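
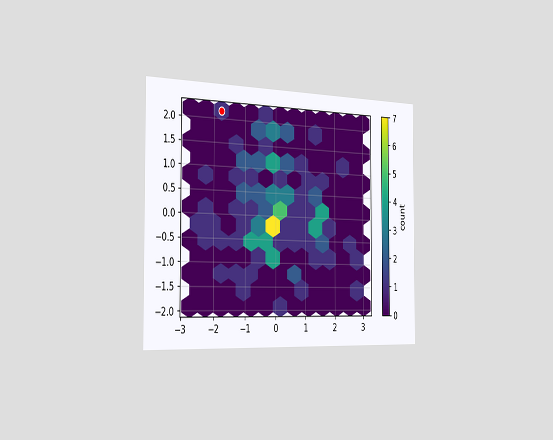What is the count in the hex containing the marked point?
1

The chart is viewed slightly from the left. The marked hex reads 1 on the colorbar.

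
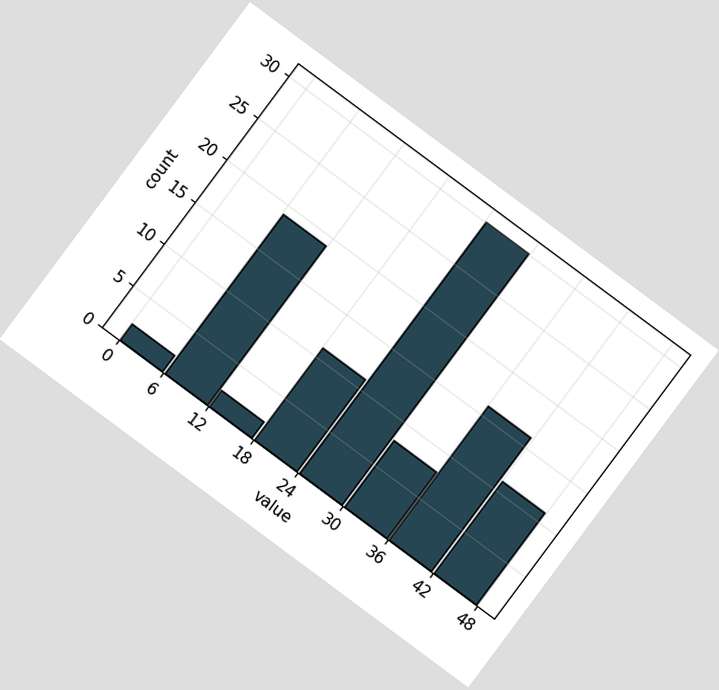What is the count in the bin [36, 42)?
16

The chart is tilted about 37° clockwise. The [36, 42) bin has height 16.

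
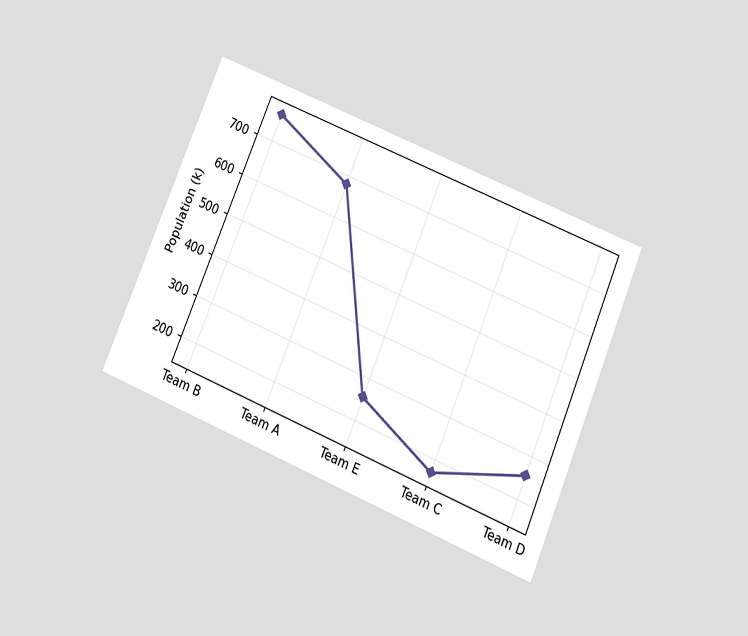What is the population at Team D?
The chart is tilted about 23° clockwise and viewed slightly from below. At Team D, the line is at 255k.

255k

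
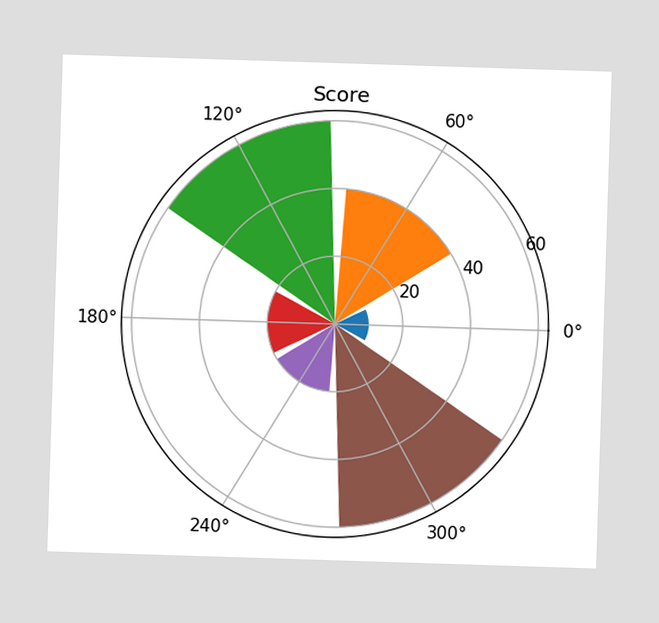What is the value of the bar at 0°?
The bar at 0° reaches 10 on the radial axis.

10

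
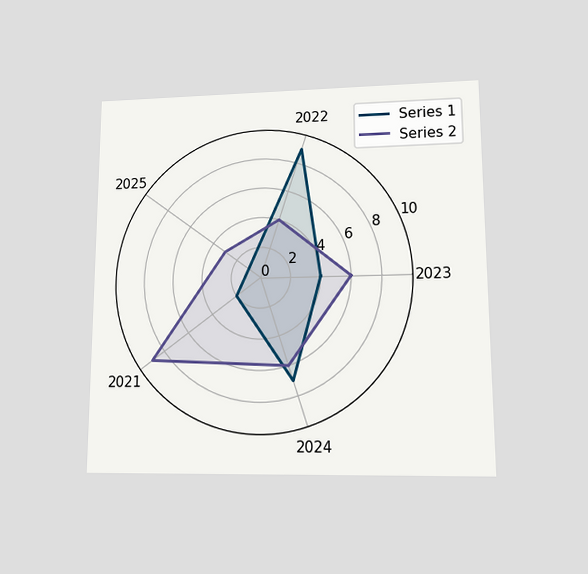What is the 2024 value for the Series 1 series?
7

The chart is viewed at a slight angle. On the 2024 axis, Series 1 reaches 7.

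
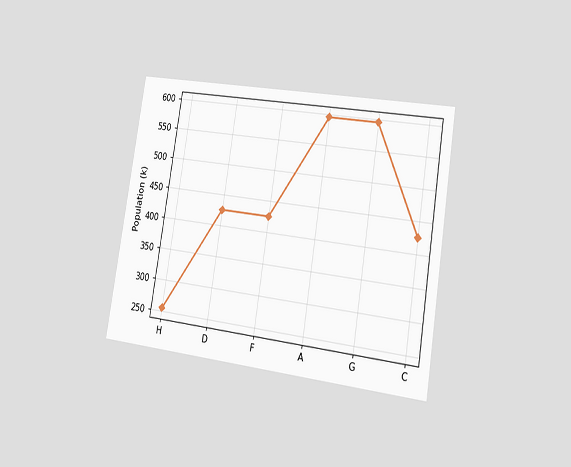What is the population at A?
595k

The chart is tilted about 9° clockwise and viewed slightly from the right. At A, the line is at 595k.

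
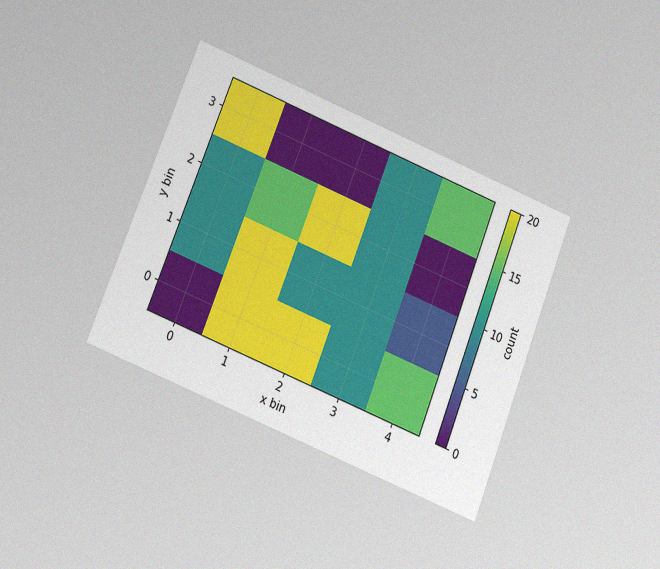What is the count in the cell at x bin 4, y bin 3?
15

The chart is tilted about 22° clockwise and viewed at a slight angle, with some photo noise. Matching the cell (4, 3) against the colorbar gives 15.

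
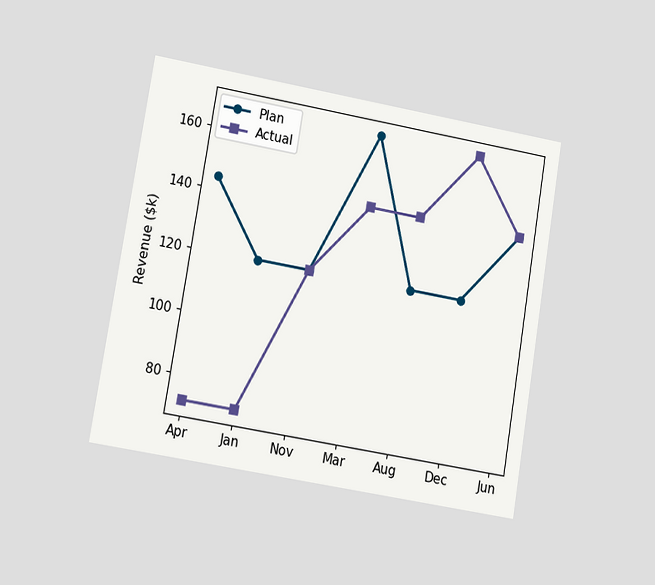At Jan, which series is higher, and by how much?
The chart is tilted about 9° clockwise and viewed at a slight angle. At Jan, Plan sits above the other line by $48k.

Plan, by $48k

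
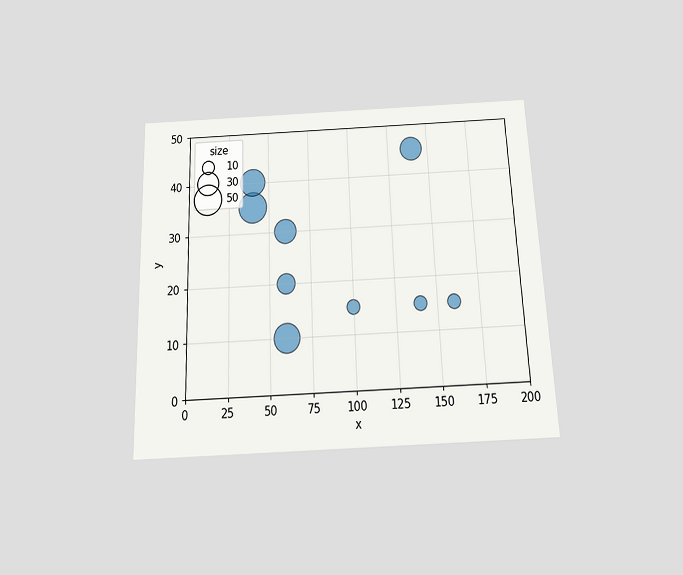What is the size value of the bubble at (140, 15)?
The chart is tilted about 2° counter-clockwise and viewed slightly from below. Matching the bubble at (140, 15) against the size legend gives 10.

10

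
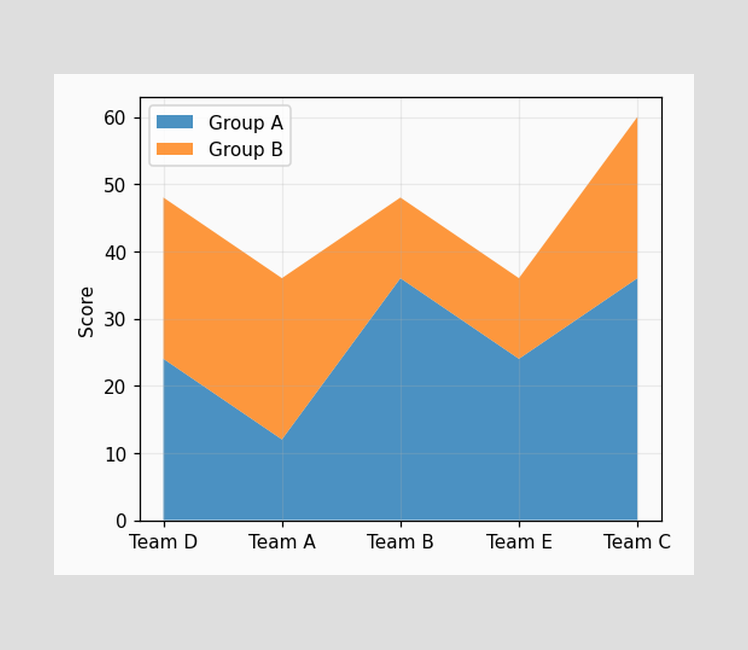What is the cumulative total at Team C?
60

The stacked total at Team C reaches 60.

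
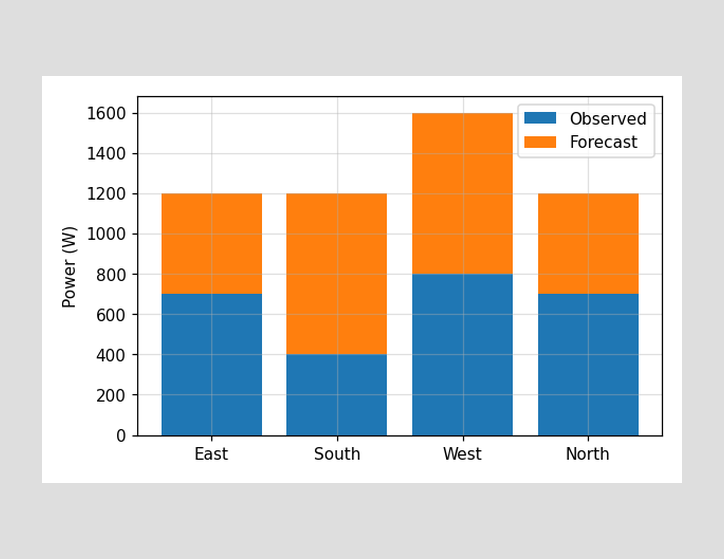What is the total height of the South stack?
1200W

The South stack's top reaches 1200W on the y-axis.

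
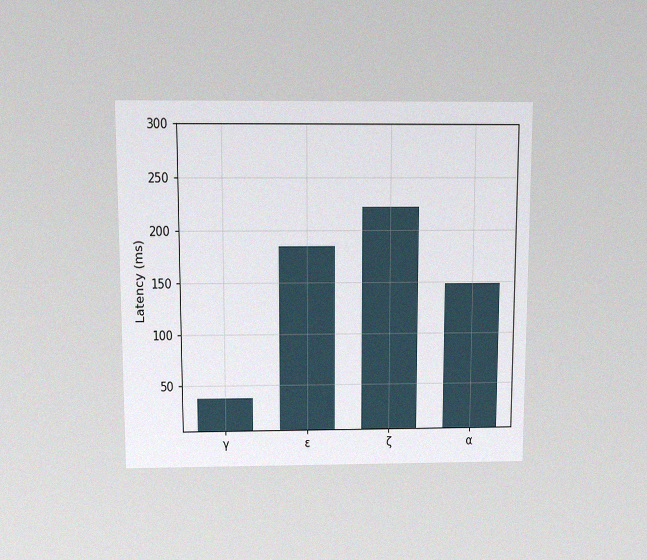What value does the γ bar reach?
The chart is viewed slightly from above, with some photo noise. Reading along the chart's y-axis, the γ bar reaches 37ms.

37ms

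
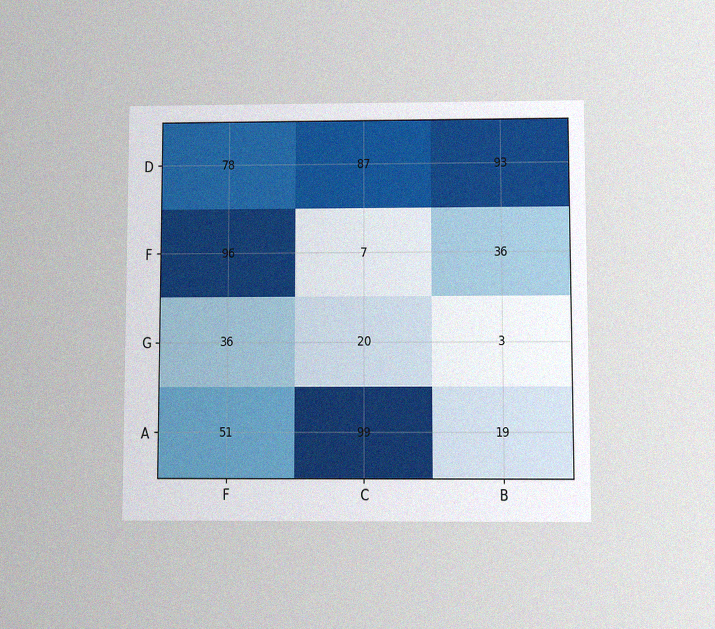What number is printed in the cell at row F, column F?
96

The chart is viewed slightly from below, with some photo noise. The (F, F) cell reads 96.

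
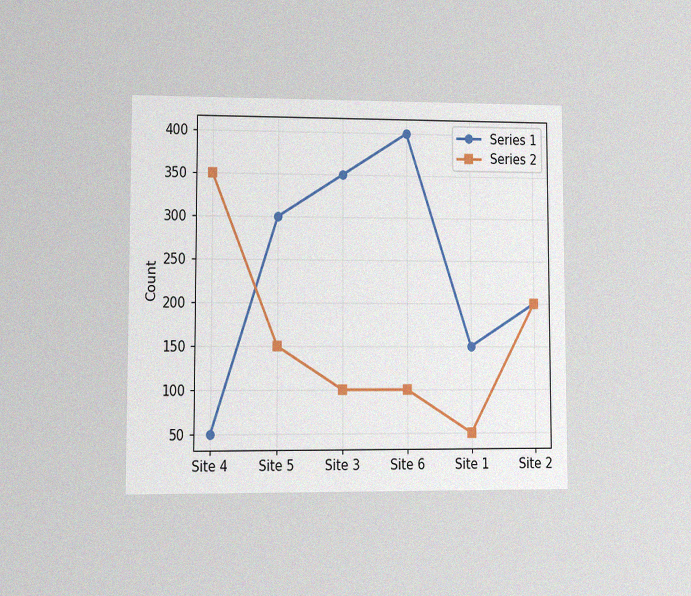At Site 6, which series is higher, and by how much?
The chart is viewed at a slight angle, with some photo noise. At Site 6, Series 1 sits above the other line by 300.

Series 1, by 300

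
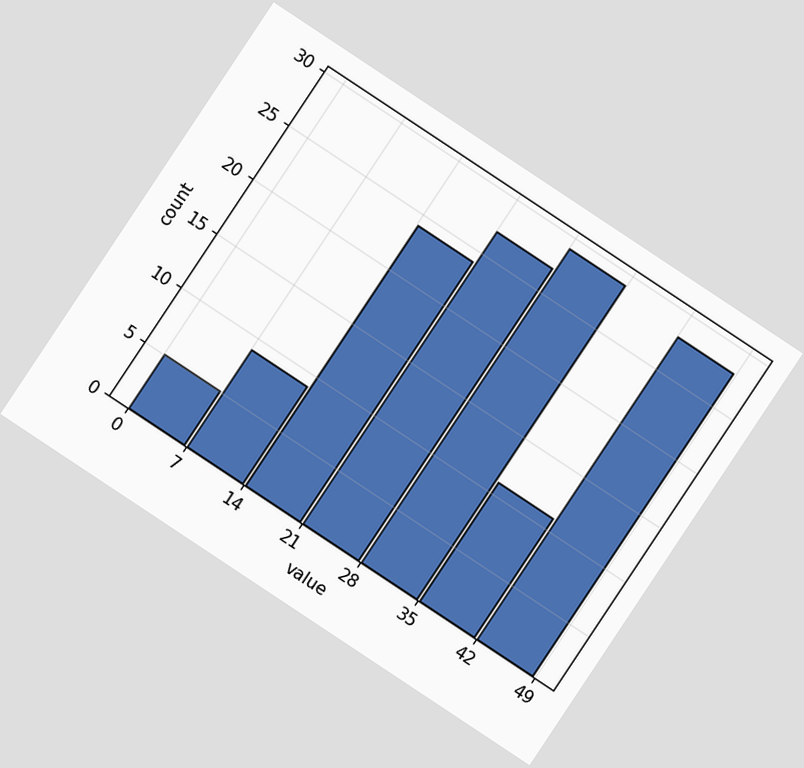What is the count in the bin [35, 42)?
11

The chart is tilted about 34° clockwise. The [35, 42) bin has height 11.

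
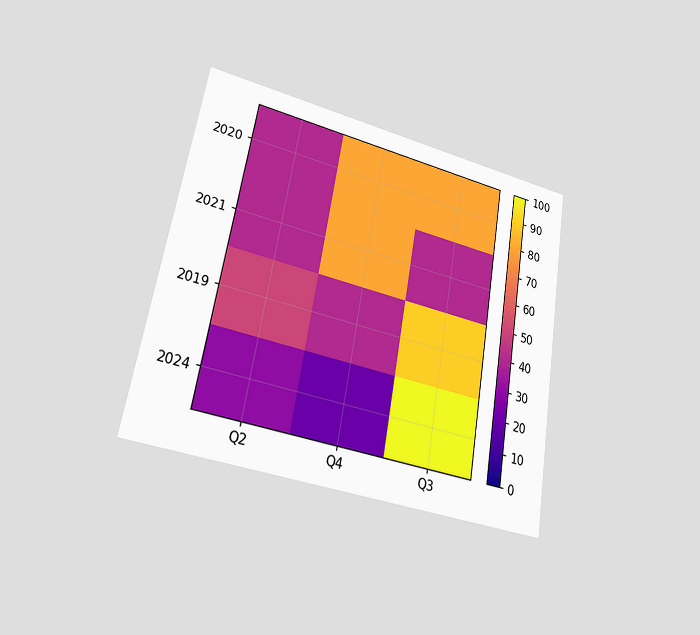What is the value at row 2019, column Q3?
90

The chart is tilted about 10° clockwise and viewed at a slight angle. Matching cell (2019, Q3) against the colorbar gives 90.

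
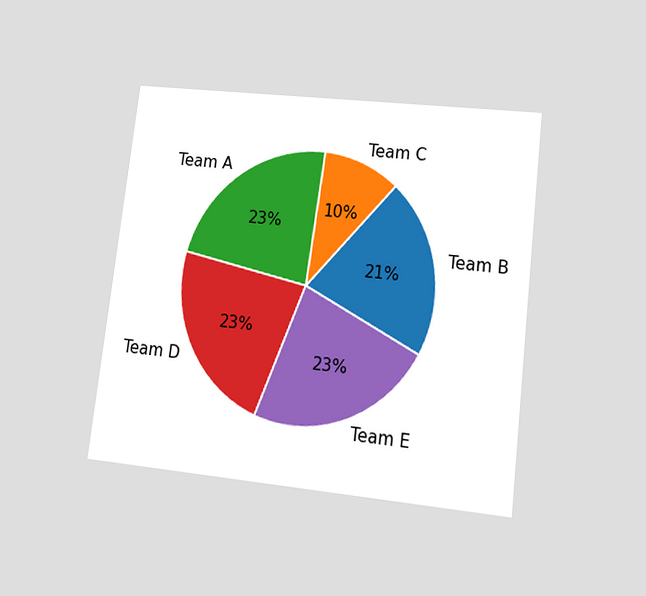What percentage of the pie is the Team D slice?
23%

The chart is tilted about 7° clockwise and viewed at a slight angle. The Team D slice takes up 23% of the pie.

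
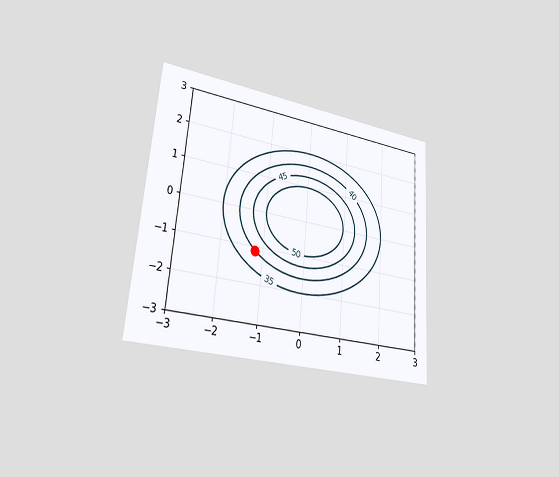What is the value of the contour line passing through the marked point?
40

The chart is tilted about 4° clockwise and viewed slightly from the left. The marked point sits on the contour labelled 40.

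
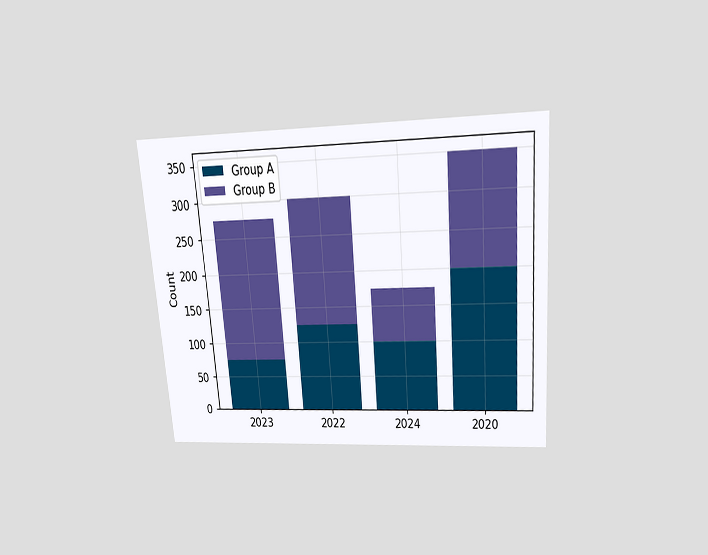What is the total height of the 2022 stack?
The chart is tilted about 4° counter-clockwise and viewed slightly from above. The 2022 stack's top reaches 300 on the y-axis.

300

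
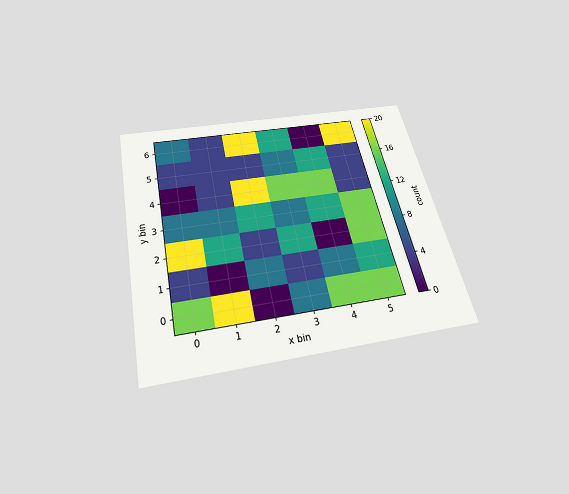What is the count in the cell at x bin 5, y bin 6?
20

The chart is tilted about 13° counter-clockwise and viewed slightly from below. Matching the cell (5, 6) against the colorbar gives 20.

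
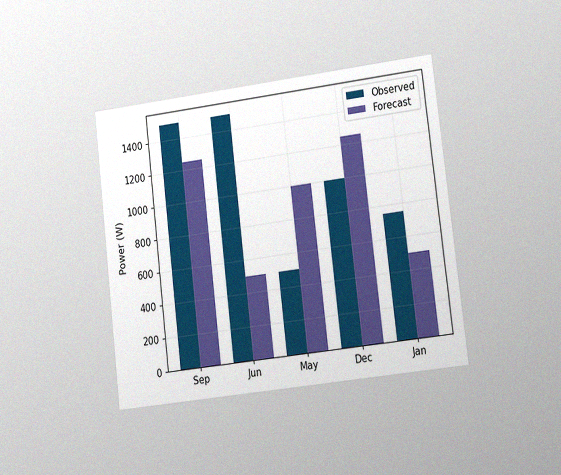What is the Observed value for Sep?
1500W

The chart is tilted about 7° counter-clockwise and viewed at a slight angle, with some photo noise. The Observed bar at Sep reaches 1500W on the y-axis.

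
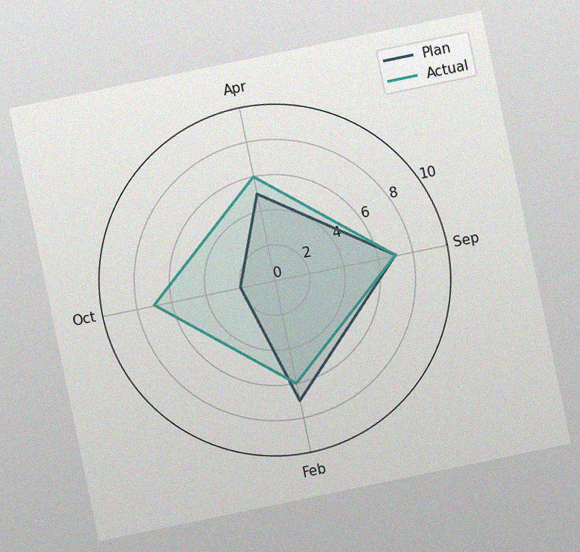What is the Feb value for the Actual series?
6

The chart is tilted about 12° counter-clockwise, with some photo noise. On the Feb axis, Actual reaches 6.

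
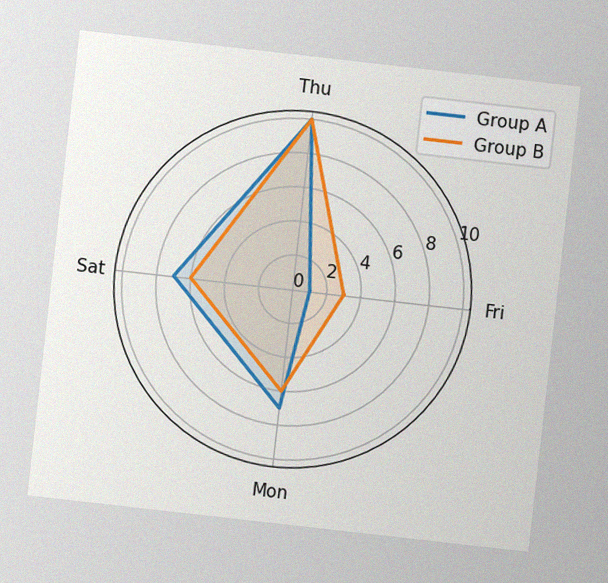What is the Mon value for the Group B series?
6

The chart is tilted about 6° clockwise, with some photo noise. On the Mon axis, Group B reaches 6.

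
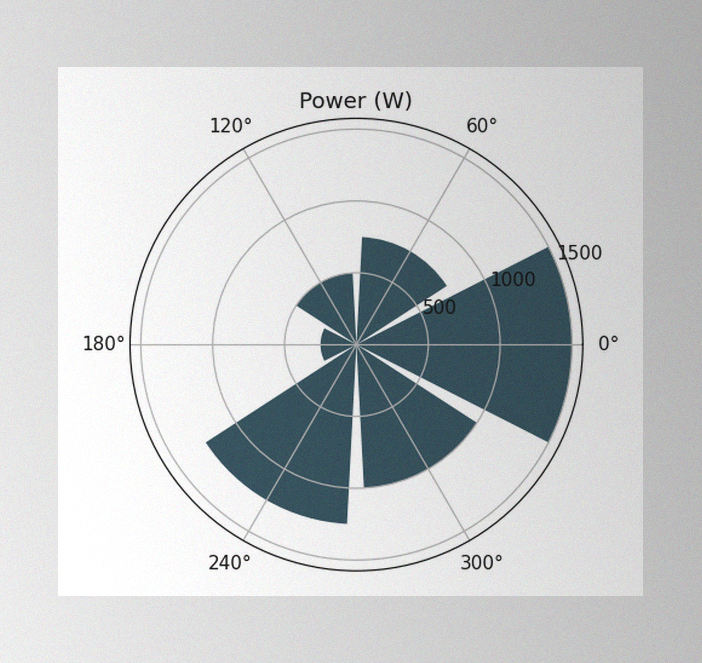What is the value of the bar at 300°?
1000W

The image has some photo noise and uneven lighting. The bar at 300° reaches 1000W on the radial axis.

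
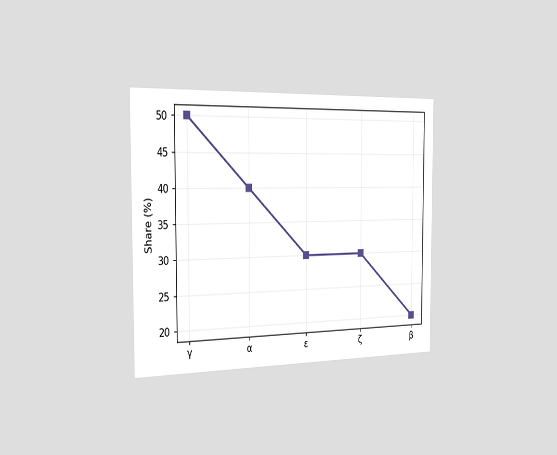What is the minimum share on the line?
20%

The chart is viewed slightly from the left. The lowest point is at β, and reading across to the y-axis gives 20%.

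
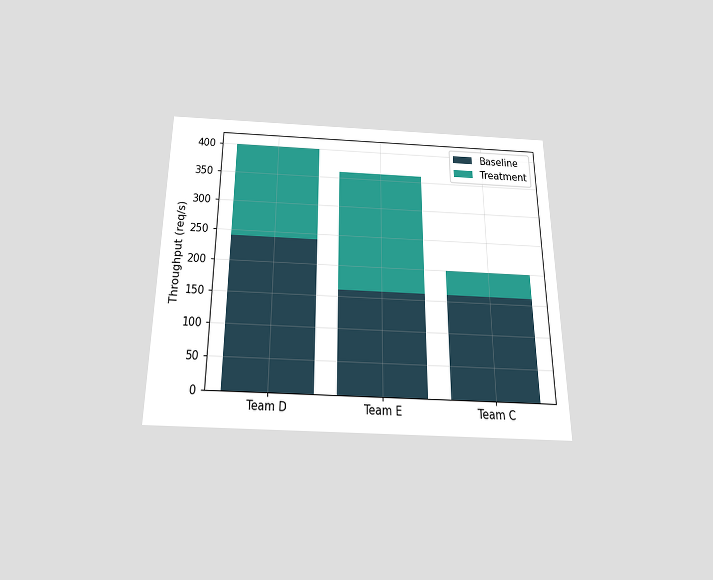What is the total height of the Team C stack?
The chart is viewed slightly from below. The Team C stack's top reaches 200req/s on the y-axis.

200req/s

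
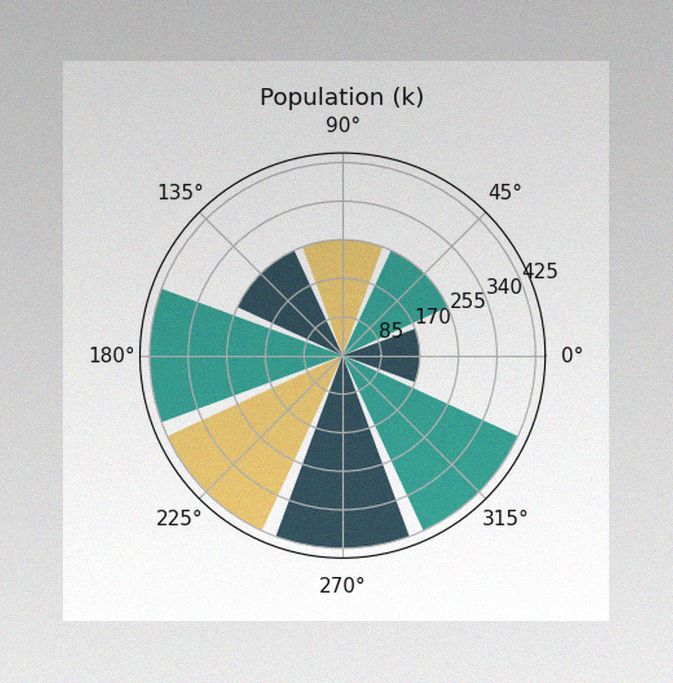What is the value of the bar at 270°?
The image has some photo noise and uneven lighting. The bar at 270° reaches 425k on the radial axis.

425k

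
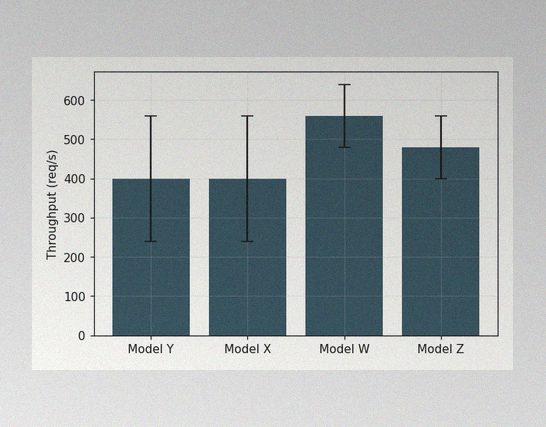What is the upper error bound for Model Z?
The image has some photo noise and uneven lighting. The Model Z bar's upper whisker reaches 560req/s.

560req/s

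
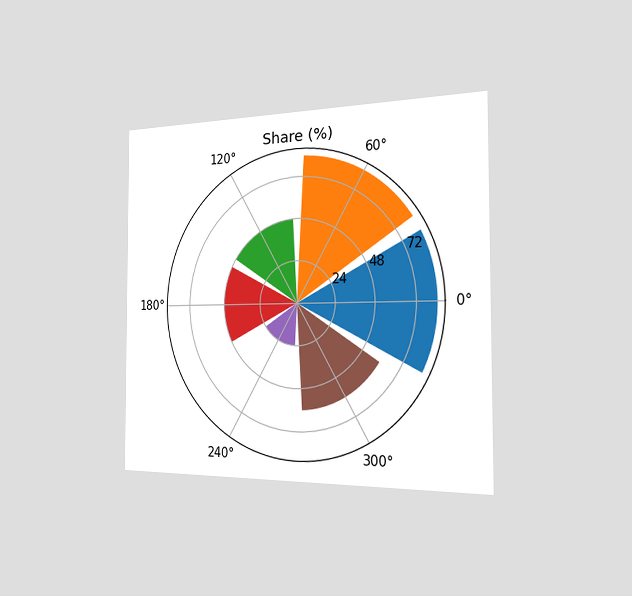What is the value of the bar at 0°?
84%

The chart is viewed slightly from the right. The bar at 0° reaches 84% on the radial axis.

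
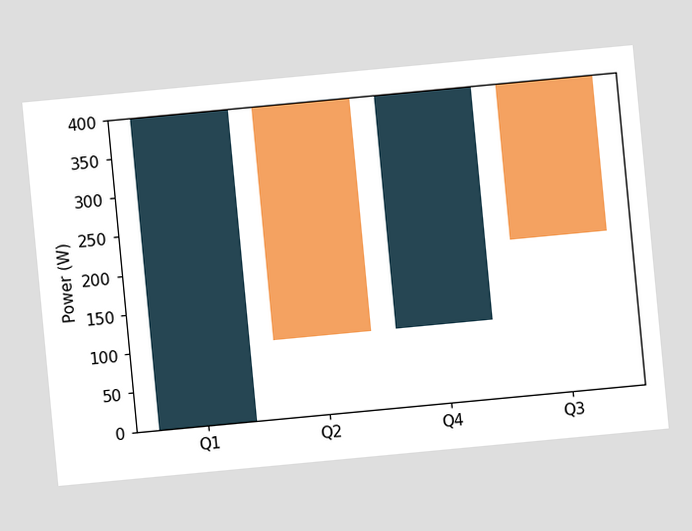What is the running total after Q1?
The chart is tilted about 5° counter-clockwise. After Q1 the running total reaches 400W.

400W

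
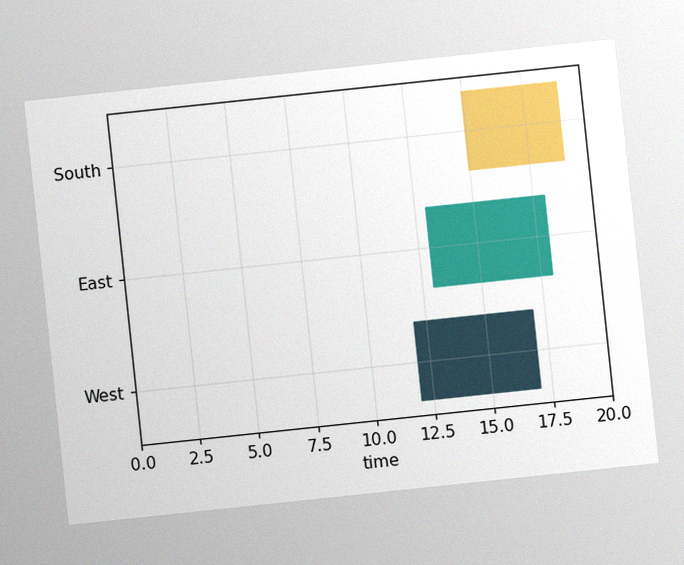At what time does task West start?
The chart is tilted about 6° counter-clockwise, with some photo noise. The West bar begins at t=12.

12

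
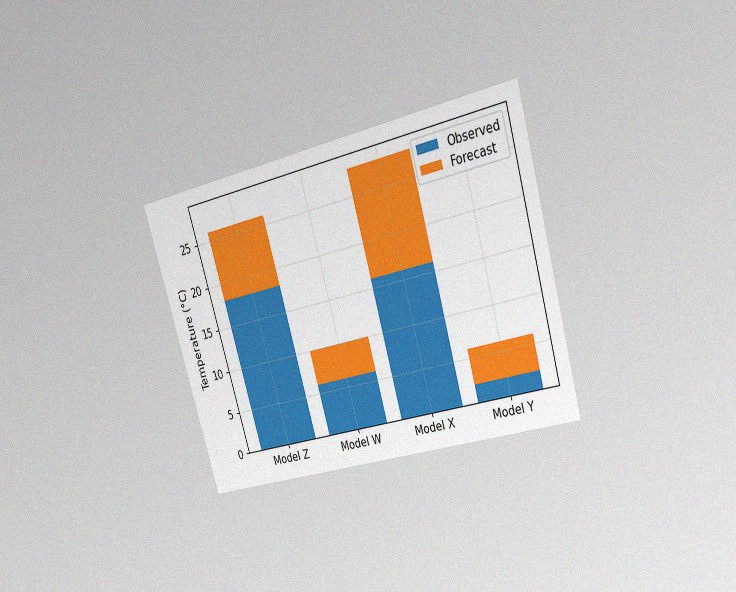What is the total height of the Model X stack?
28°C

The chart is tilted about 16° counter-clockwise and viewed slightly from the right, with some photo noise. The Model X stack's top reaches 28°C on the y-axis.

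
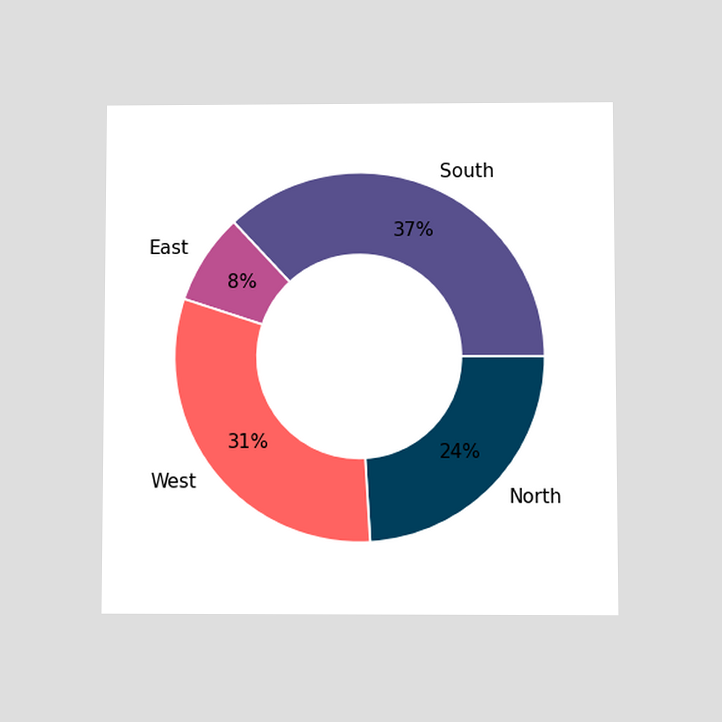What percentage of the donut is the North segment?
24%

The chart is viewed at a slight angle. The North segment takes up 24% of the ring.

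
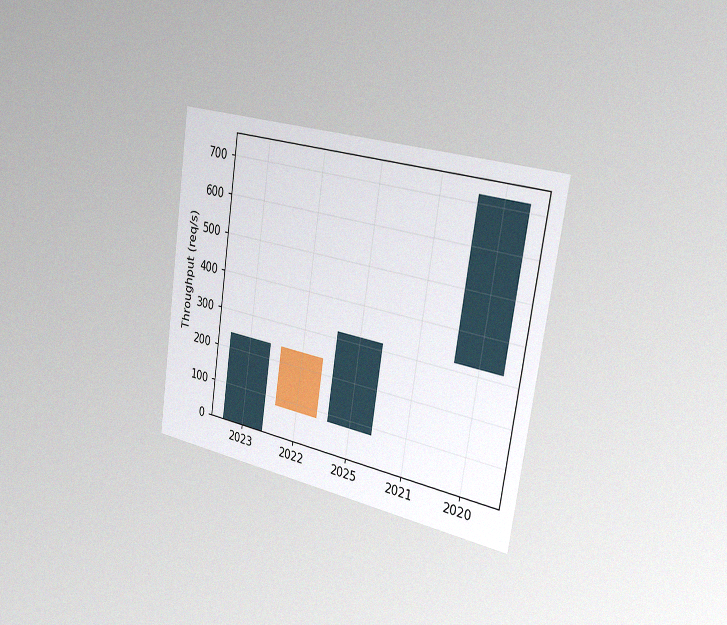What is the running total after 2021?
320req/s

The chart is tilted about 9° clockwise and viewed slightly from the right, with some photo noise. After 2021 the running total reaches 320req/s.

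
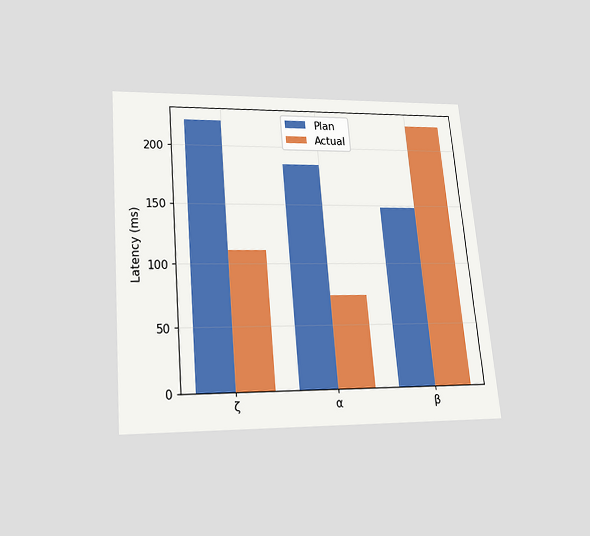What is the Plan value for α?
The chart is tilted about 5° counter-clockwise and viewed slightly from below. The Plan bar at α reaches 185ms on the y-axis.

185ms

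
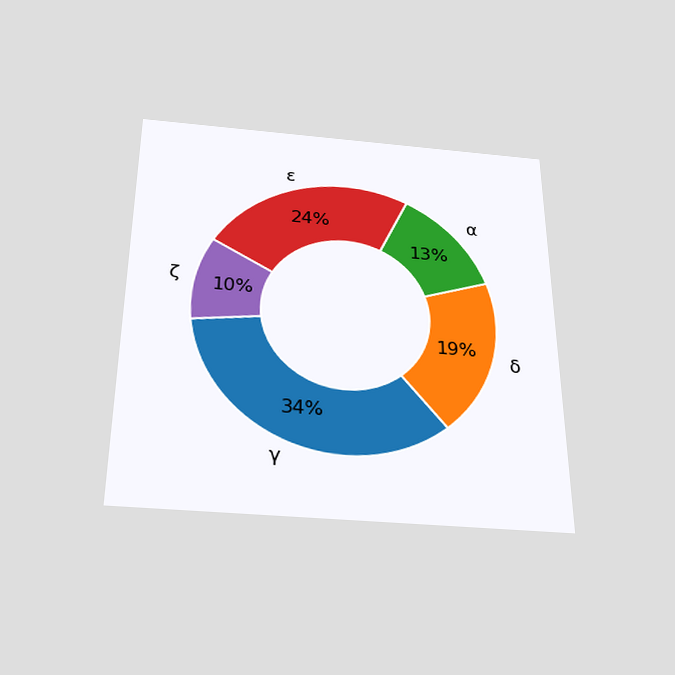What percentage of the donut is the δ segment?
19%

The chart is viewed slightly from below. The δ segment takes up 19% of the ring.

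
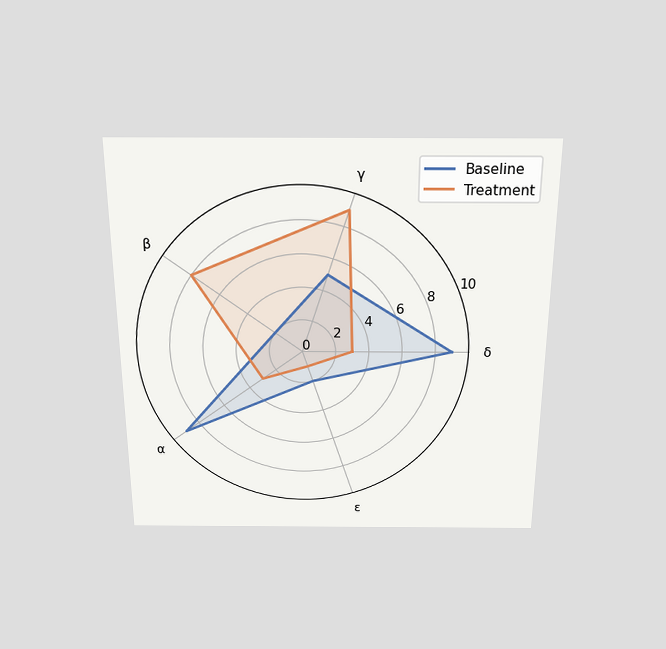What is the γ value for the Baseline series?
5

The chart is viewed slightly from above. On the γ axis, Baseline reaches 5.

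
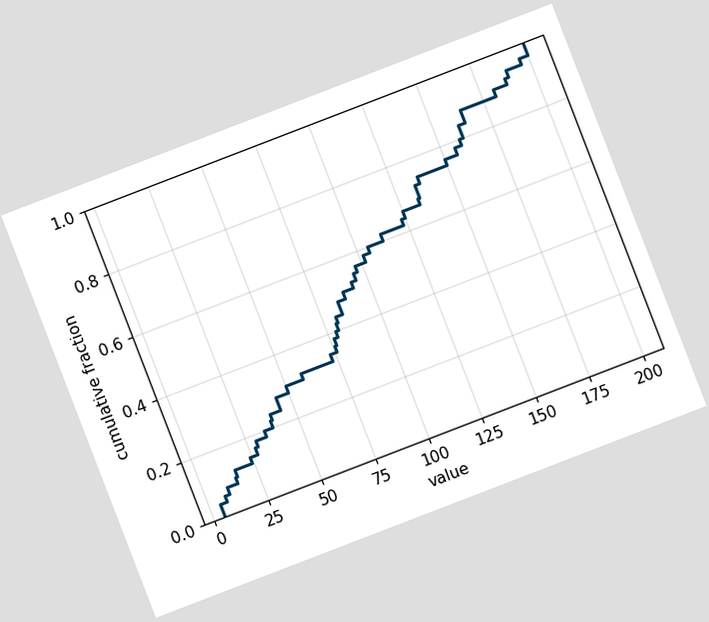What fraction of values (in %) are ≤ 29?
18%

The chart is tilted about 21° counter-clockwise. At x=29 the ECDF step is at 18%.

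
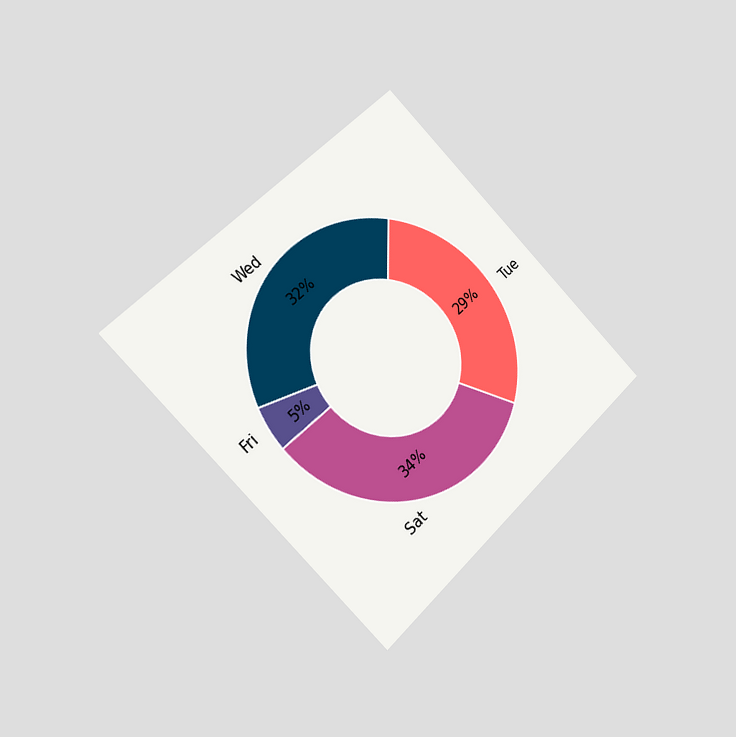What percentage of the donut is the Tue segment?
The chart is tilted about 45° counter-clockwise and viewed slightly from the left. The Tue segment takes up 29% of the ring.

29%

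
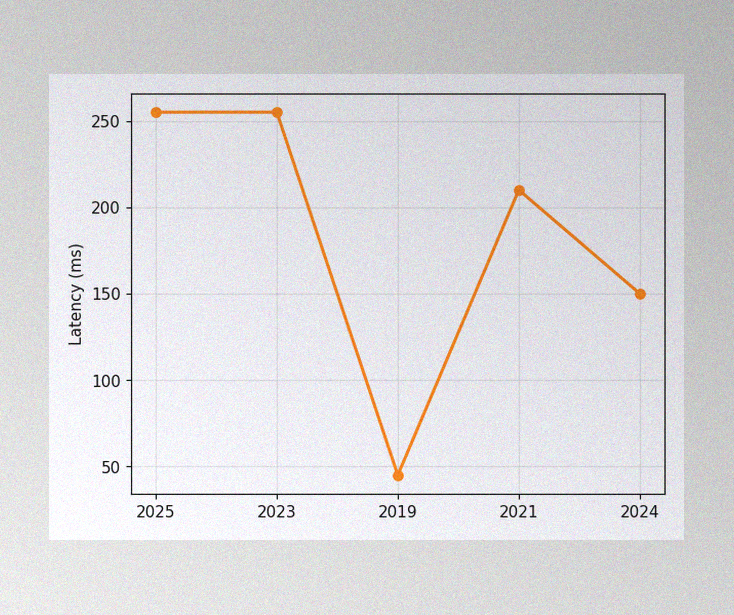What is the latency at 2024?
150ms

The image has some photo noise and uneven lighting. At 2024, the line is at 150ms.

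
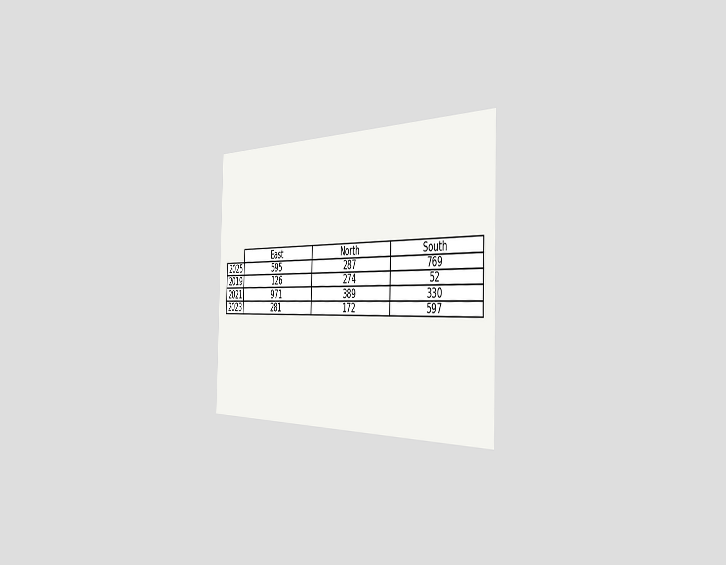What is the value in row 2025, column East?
The chart is viewed slightly from the right. The (2025, East) cell reads 595.

595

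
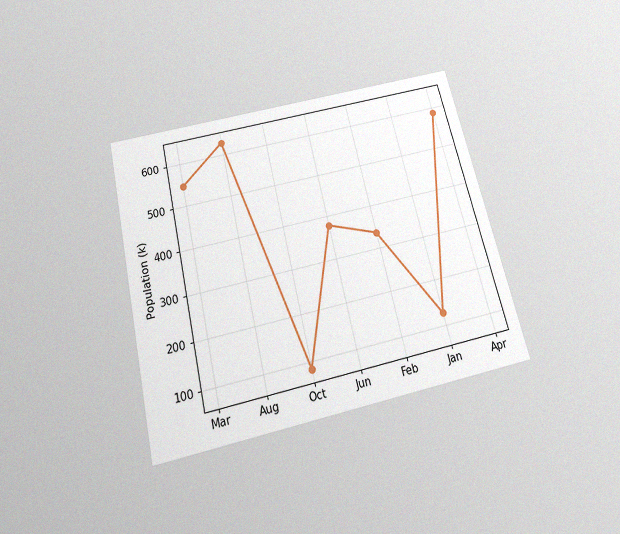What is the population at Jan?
126k

The chart is tilted about 13° counter-clockwise and viewed slightly from below, with some photo noise. At Jan, the line is at 126k.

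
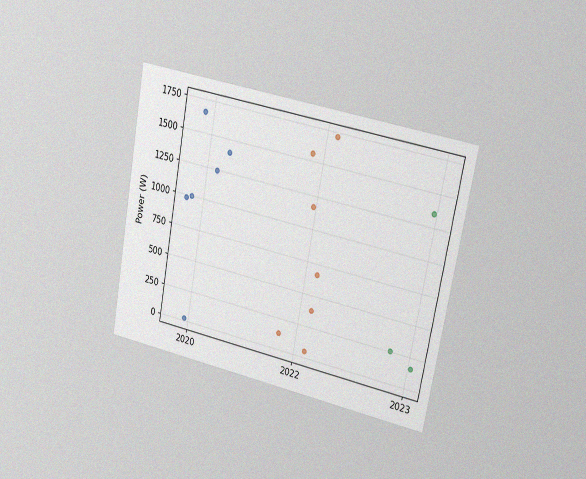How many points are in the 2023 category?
The chart is tilted about 11° clockwise and viewed slightly from the right, with some photo noise. Counting the markers in the 2023 column gives 3.

3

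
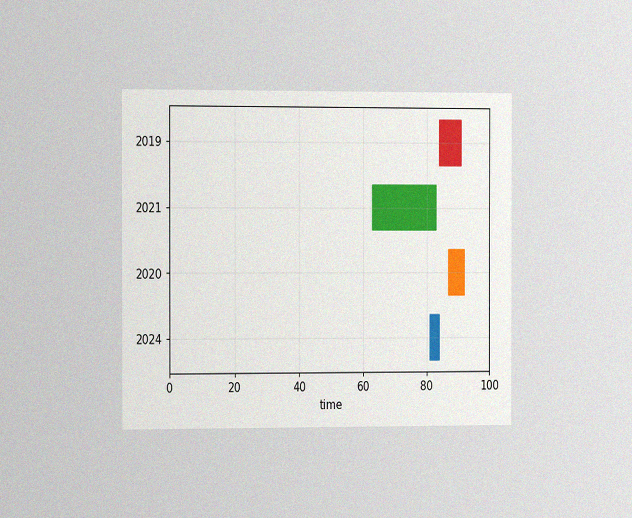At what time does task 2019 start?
84

The chart is viewed slightly from the left, with some photo noise. The 2019 bar begins at t=84.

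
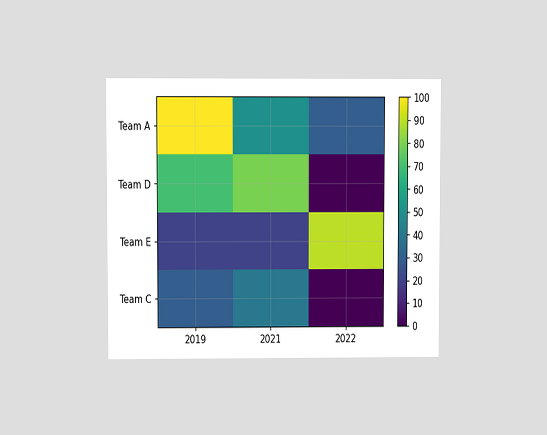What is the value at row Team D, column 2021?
80

The chart is viewed at a slight angle. Matching cell (Team D, 2021) against the colorbar gives 80.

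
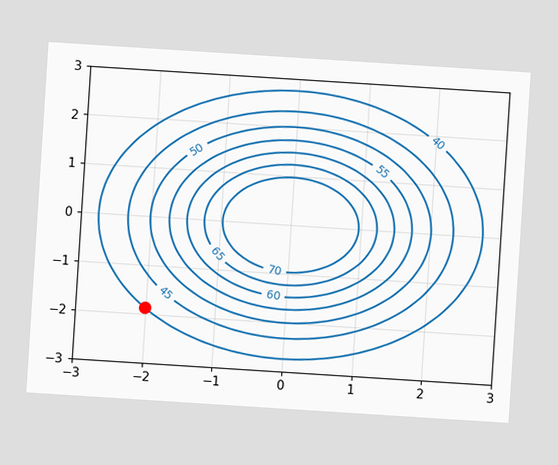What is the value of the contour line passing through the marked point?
The chart is tilted about 4° clockwise. The marked point sits on the contour labelled 40.

40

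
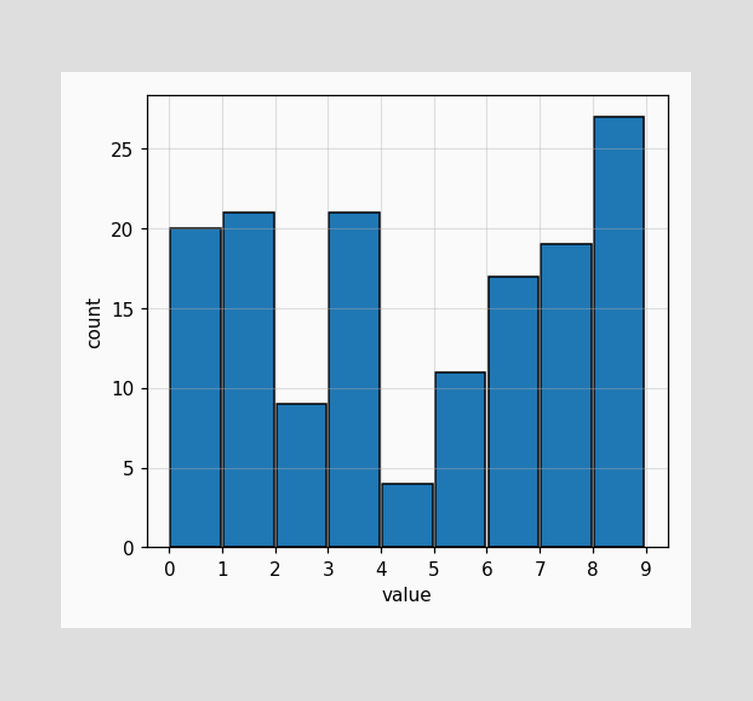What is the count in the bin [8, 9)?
27

The [8, 9) bin has height 27.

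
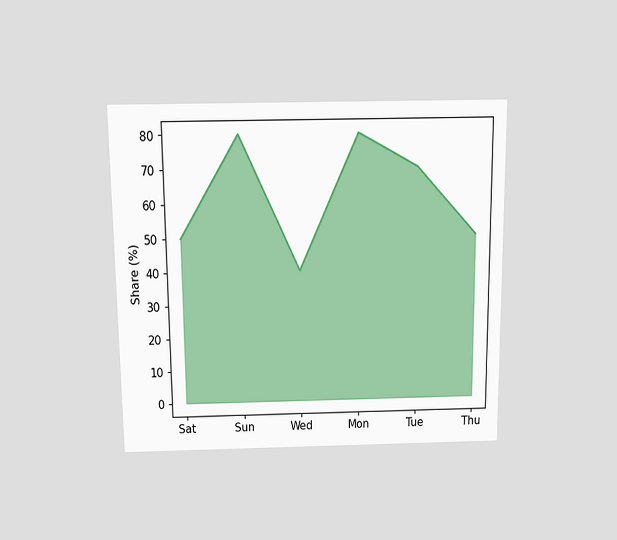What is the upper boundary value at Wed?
40%

The chart is viewed slightly from above. At Wed the upper boundary is at 40%.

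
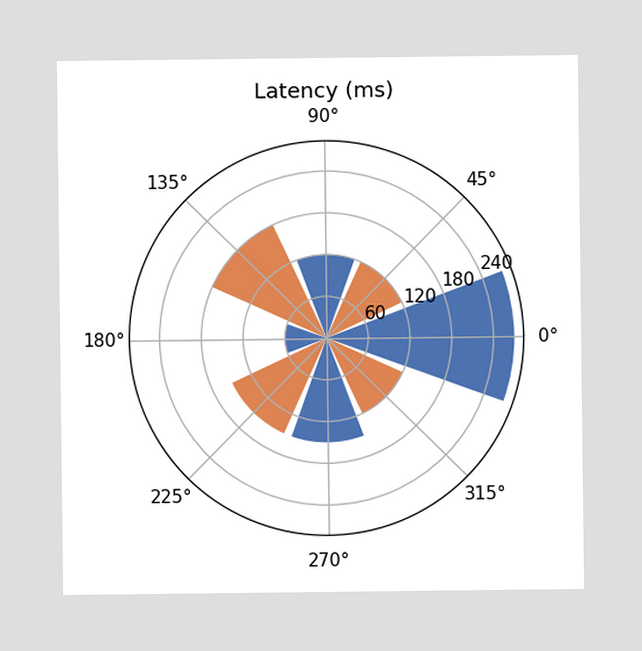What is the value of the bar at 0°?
270ms

The bar at 0° reaches 270ms on the radial axis.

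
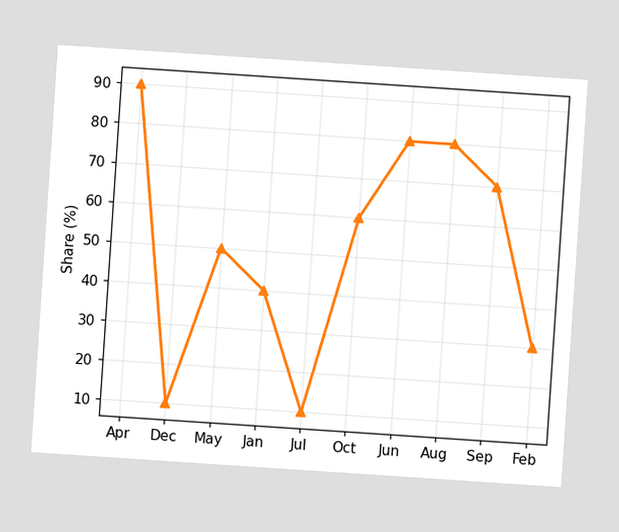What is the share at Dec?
10%

The chart is tilted about 4° clockwise. At Dec, the line is at 10%.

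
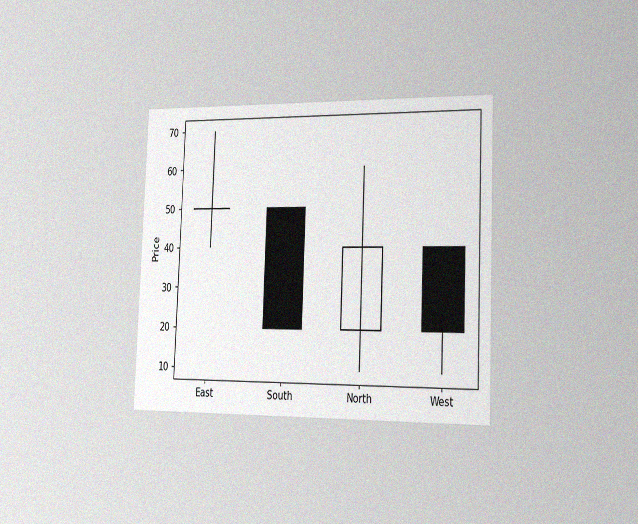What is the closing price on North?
The chart is tilted about 2° clockwise and viewed slightly from the right, with some photo noise. The North candle closes at 40.

40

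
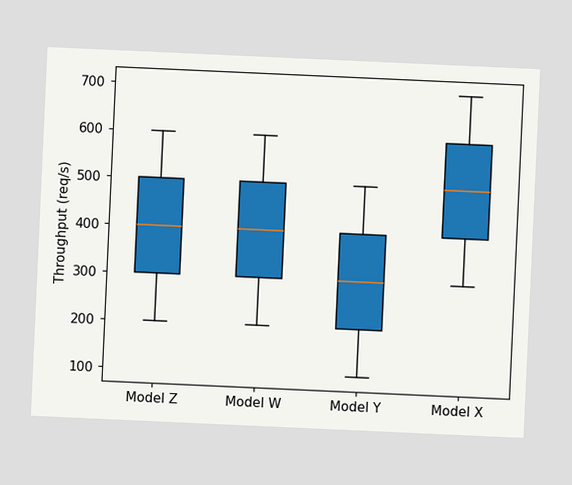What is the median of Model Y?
300req/s

The chart is tilted about 3° clockwise. The median line in the Model Y box sits at 300req/s.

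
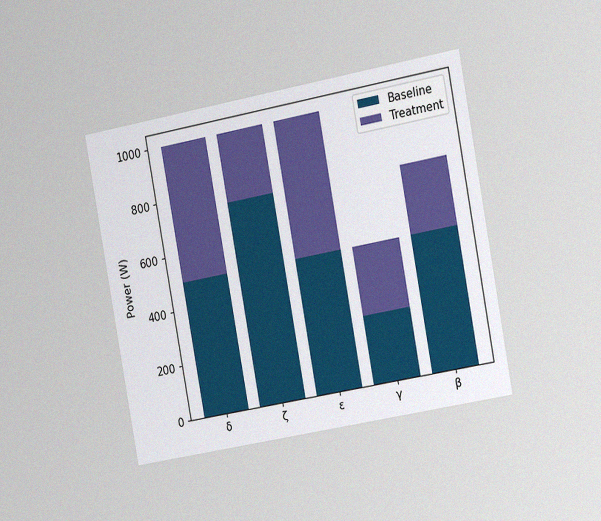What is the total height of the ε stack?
1000W

The chart is tilted about 10° counter-clockwise and viewed slightly from the right, with some photo noise. The ε stack's top reaches 1000W on the y-axis.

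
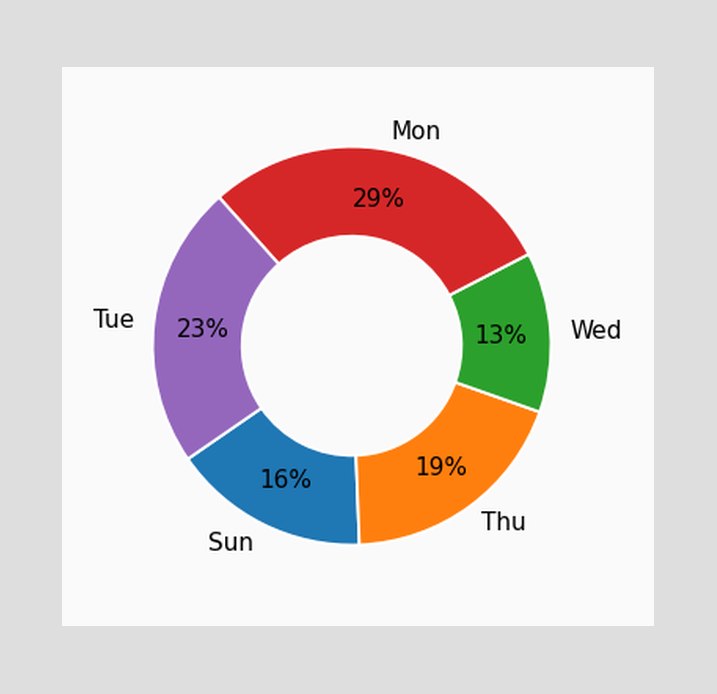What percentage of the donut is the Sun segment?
16%

The Sun segment takes up 16% of the ring.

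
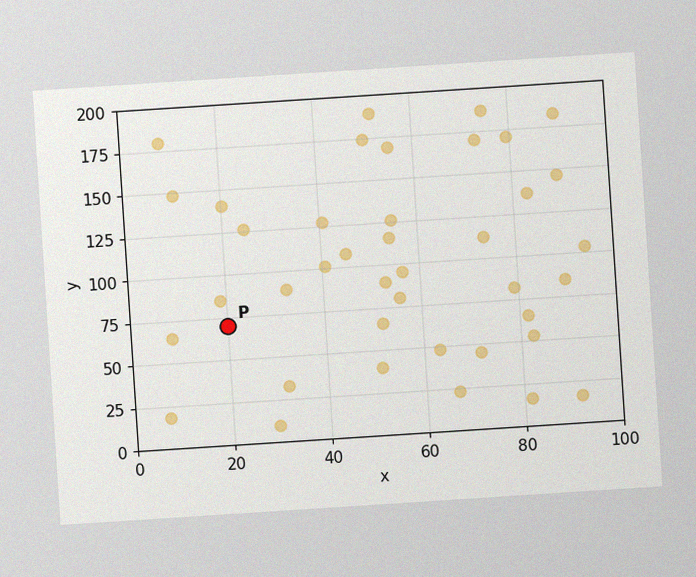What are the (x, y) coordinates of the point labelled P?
(20, 70)

The chart is tilted about 4° counter-clockwise, with some photo noise. Following the gridlines from P to each axis, P sits at (20, 70).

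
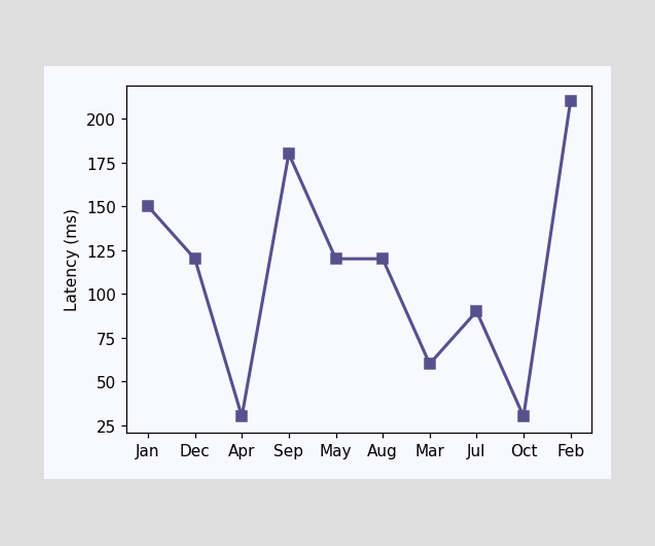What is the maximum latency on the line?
The highest point is at Feb, and reading across to the y-axis gives 210ms.

210ms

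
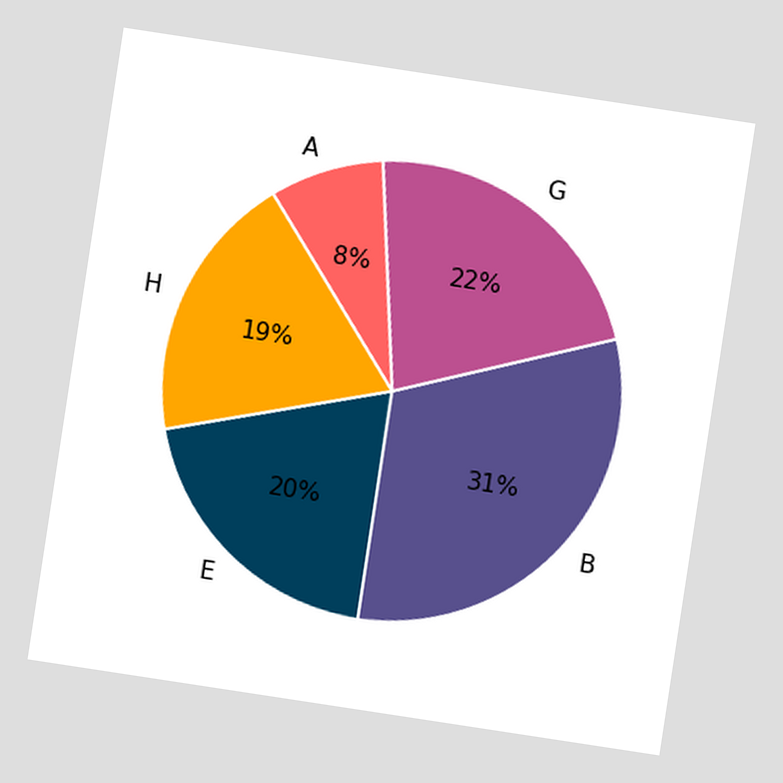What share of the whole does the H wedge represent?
19%

The chart is tilted about 9° clockwise. The H slice takes up 19% of the pie.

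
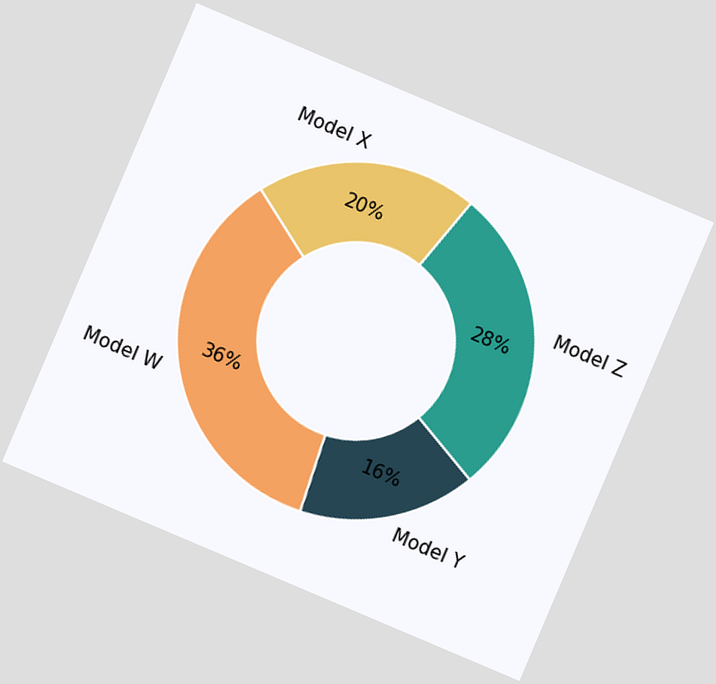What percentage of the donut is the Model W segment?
The chart is tilted about 23° clockwise. The Model W segment takes up 36% of the ring.

36%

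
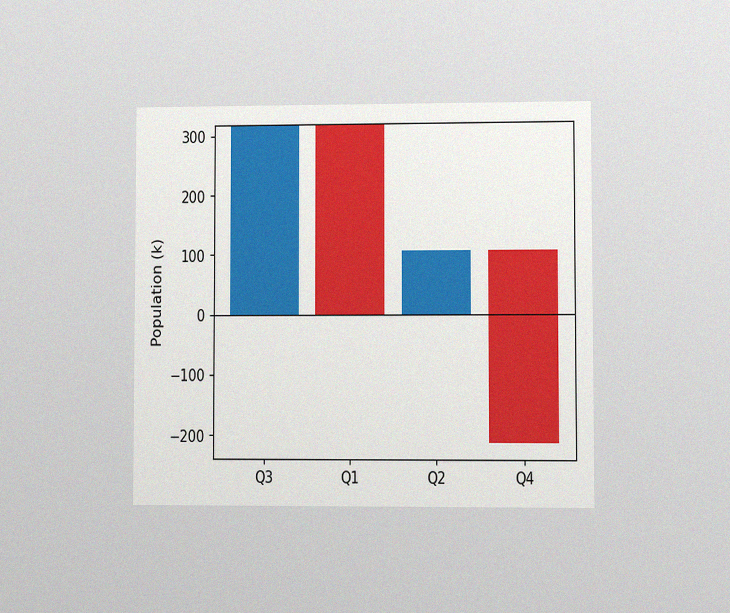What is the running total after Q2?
106k

The chart is viewed at a slight angle, with some photo noise. After Q2 the running total reaches 106k.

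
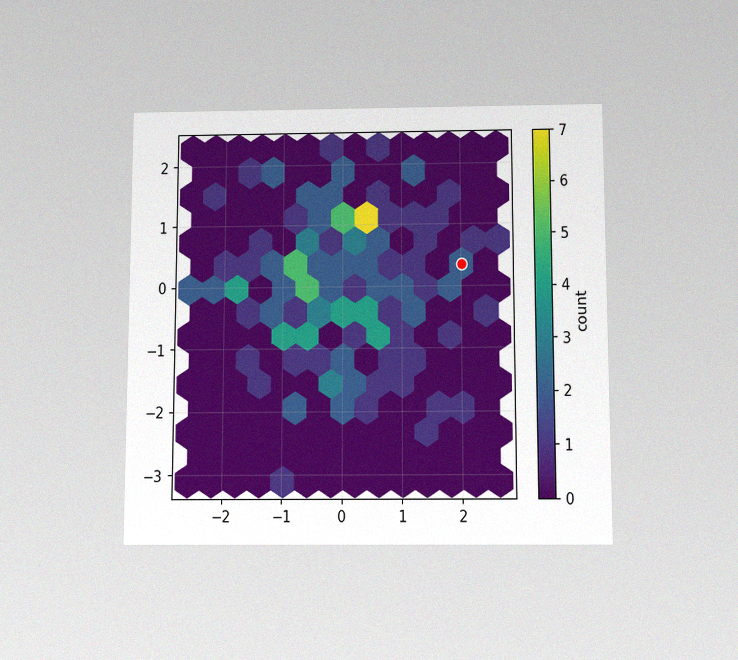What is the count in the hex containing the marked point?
2

The chart is viewed slightly from below, with some photo noise. The marked hex reads 2 on the colorbar.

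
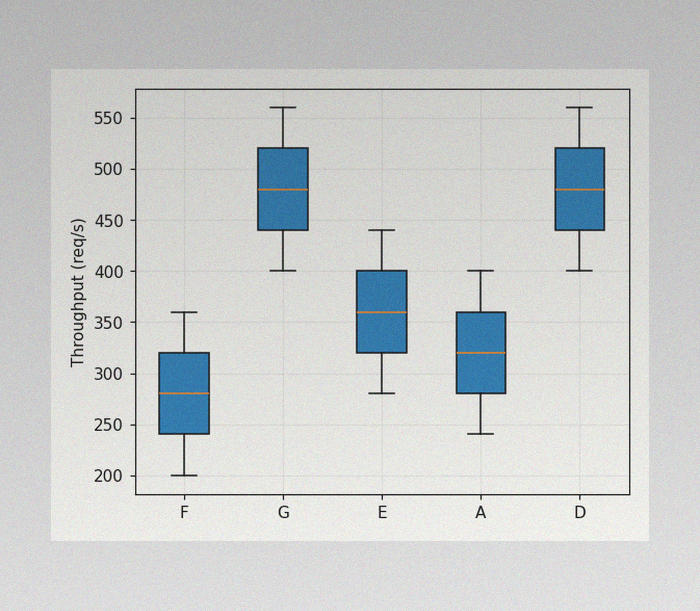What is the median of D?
480req/s

The image has some photo noise and uneven lighting. The median line in the D box sits at 480req/s.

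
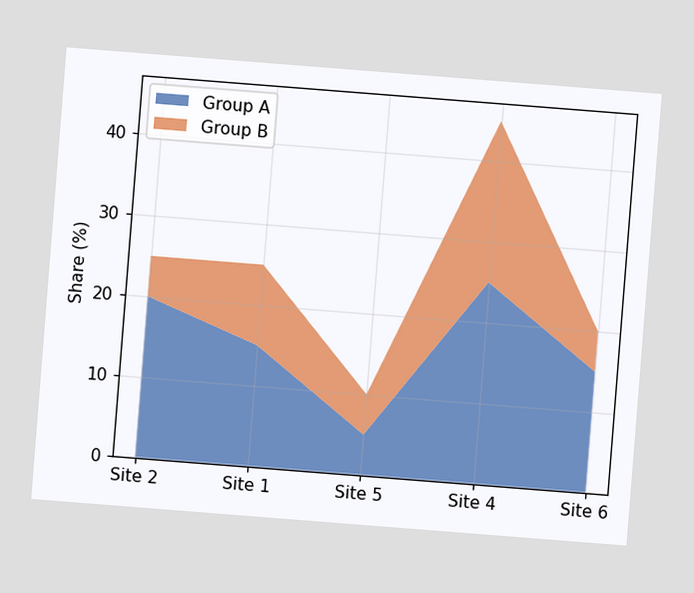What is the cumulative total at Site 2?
25%

The chart is tilted about 4° clockwise. The stacked total at Site 2 reaches 25%.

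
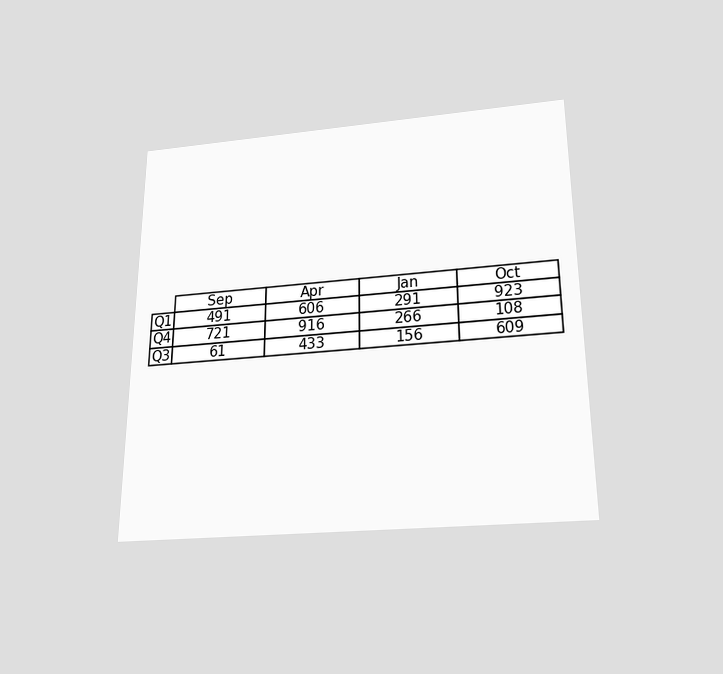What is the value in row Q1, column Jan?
The chart is viewed slightly from below. The (Q1, Jan) cell reads 291.

291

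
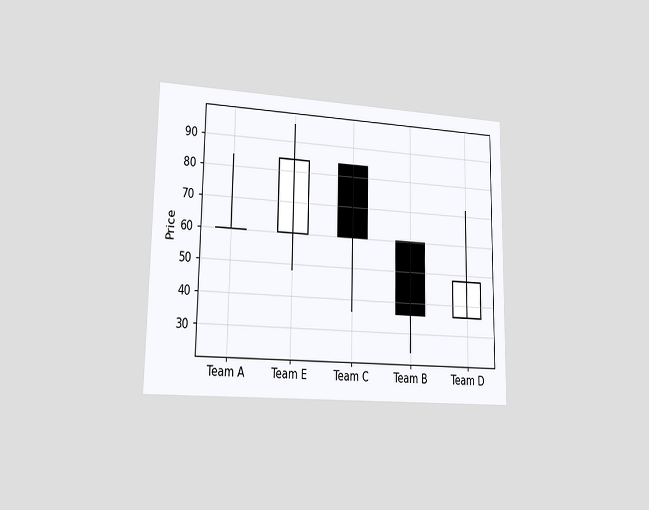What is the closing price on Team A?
The chart is viewed slightly from the left. The Team A candle closes at 60.

60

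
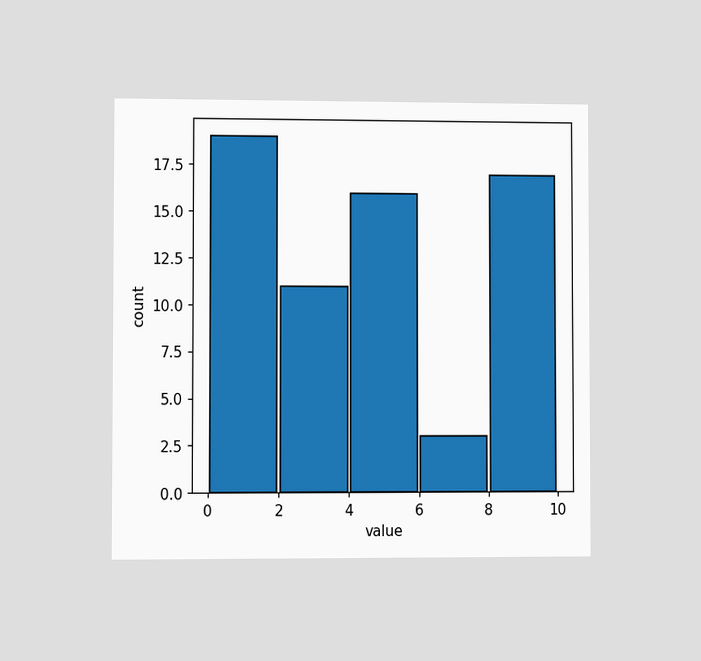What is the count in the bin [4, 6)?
The chart is viewed at a slight angle. The [4, 6) bin has height 16.

16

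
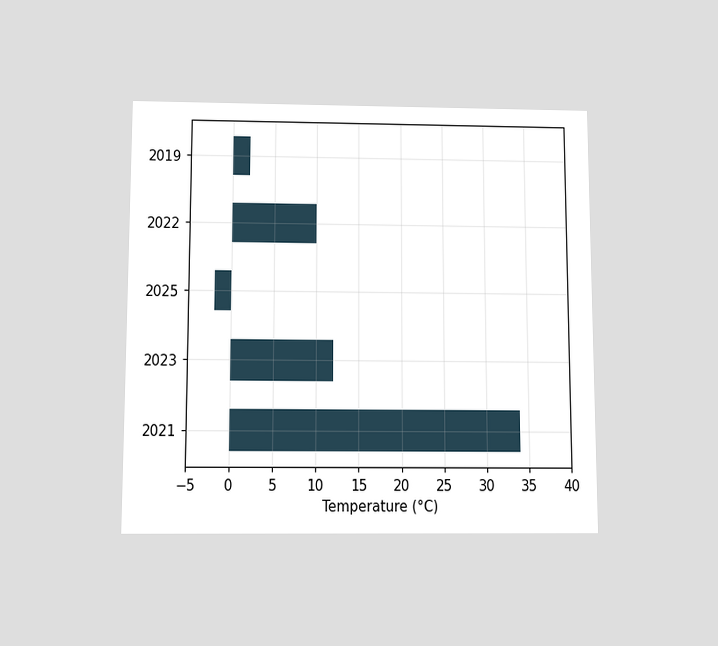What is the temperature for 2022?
The chart is viewed slightly from below. Reading along the chart's x-axis, the 2022 bar reaches 10°C.

10°C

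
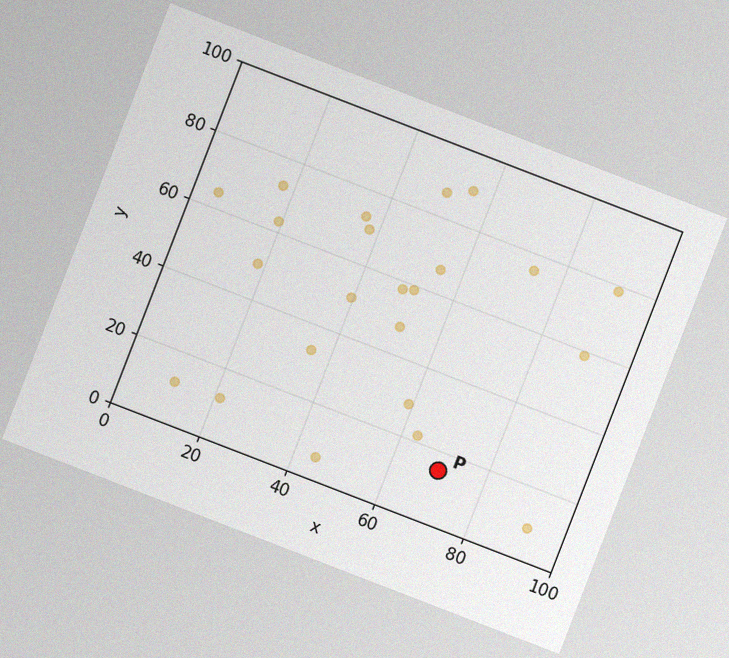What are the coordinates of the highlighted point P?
(70, 15)

The chart is tilted about 21° clockwise, with some photo noise. Following the gridlines from P to each axis, P sits at (70, 15).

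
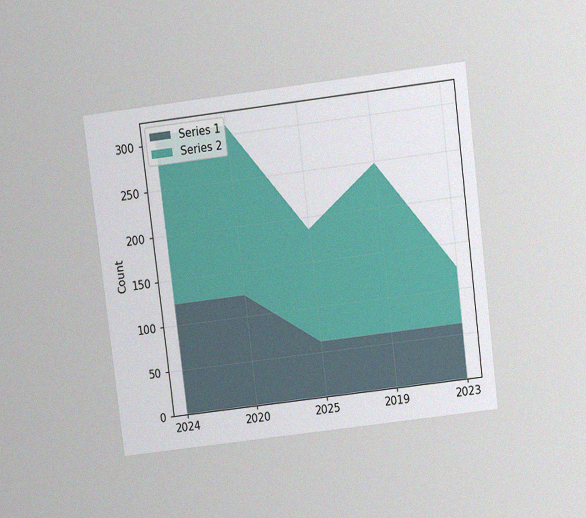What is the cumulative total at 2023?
124

The chart is tilted about 7° counter-clockwise and viewed slightly from above, with some photo noise. The stacked total at 2023 reaches 124.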